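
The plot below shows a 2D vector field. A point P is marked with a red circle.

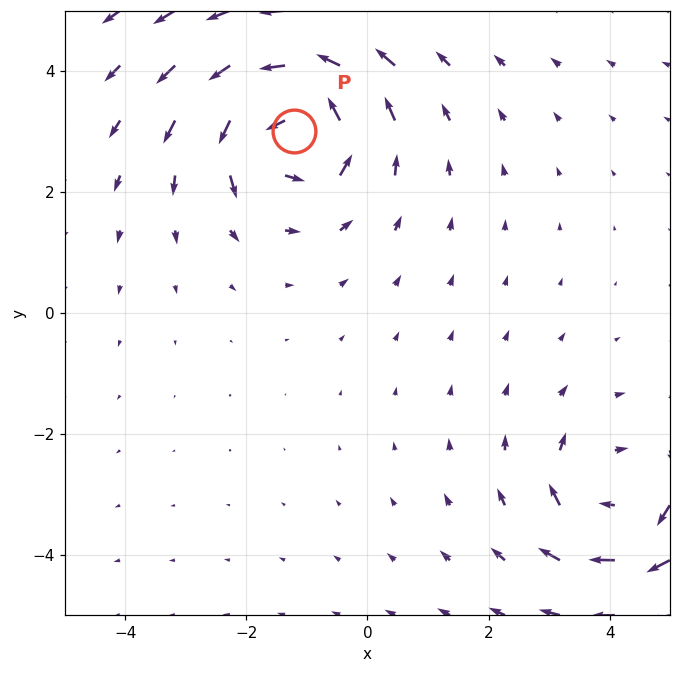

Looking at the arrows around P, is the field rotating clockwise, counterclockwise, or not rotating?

counterclockwise

Near P at (-1.2, 3.0) the arrows circulate counterclockwise. The curl (z-component) there is about +6; positive curl means counterclockwise rotation.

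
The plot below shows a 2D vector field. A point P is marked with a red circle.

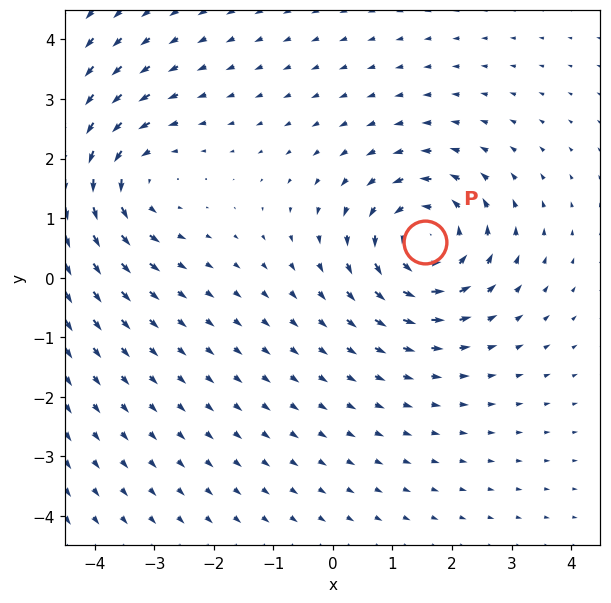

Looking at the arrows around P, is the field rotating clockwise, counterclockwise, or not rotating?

Near P at (1.6, 0.6) the arrows circulate counterclockwise. The curl (z-component) there is about +6; positive curl means counterclockwise rotation.

counterclockwise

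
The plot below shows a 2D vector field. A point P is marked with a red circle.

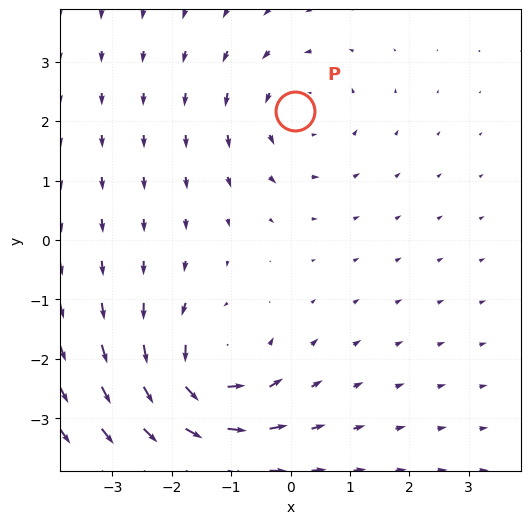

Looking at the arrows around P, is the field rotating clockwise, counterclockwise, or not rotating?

Near P at (0.1, 2.2) the arrows circulate counterclockwise. The curl (z-component) there is about +3; positive curl means counterclockwise rotation.

counterclockwise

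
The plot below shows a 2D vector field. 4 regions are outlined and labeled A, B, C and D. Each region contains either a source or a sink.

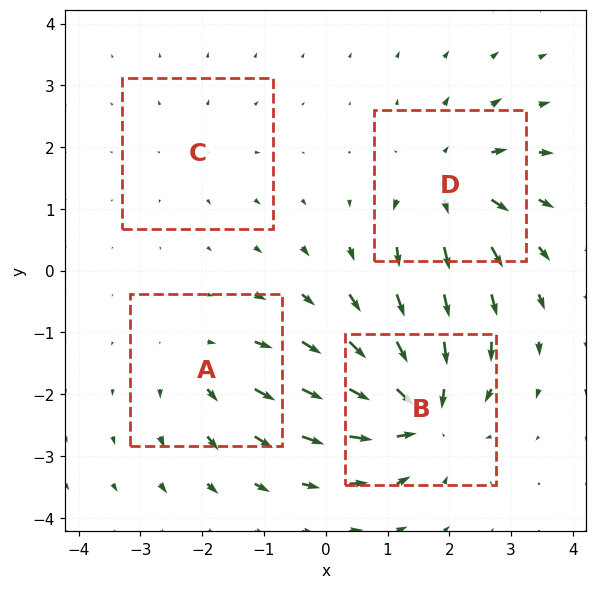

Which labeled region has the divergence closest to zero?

Divergence at each region's feature centre — A: about +4, B: about -7, C: about +2, D: about +6. Region C is closest to zero.

C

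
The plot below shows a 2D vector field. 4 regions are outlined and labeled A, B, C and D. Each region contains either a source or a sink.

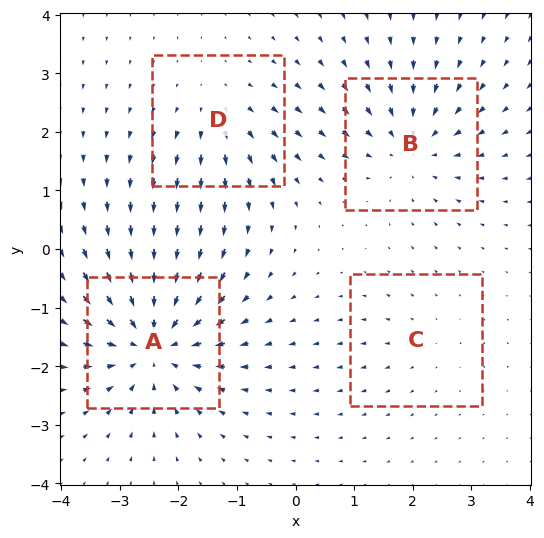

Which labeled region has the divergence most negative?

A

Divergence at each region's feature centre — A: about -7, B: about -5, C: about +2, D: about +3. Region A is most negative.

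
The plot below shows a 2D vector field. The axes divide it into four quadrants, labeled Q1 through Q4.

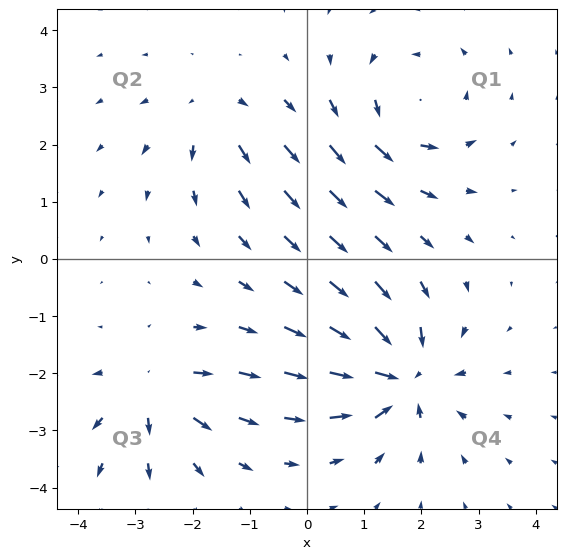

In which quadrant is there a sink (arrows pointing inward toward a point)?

The sink sits at approximately (1.6, -2.1), which lies in quadrant Q4. The divergence there is about -6, negative as expected for a sink.

Q4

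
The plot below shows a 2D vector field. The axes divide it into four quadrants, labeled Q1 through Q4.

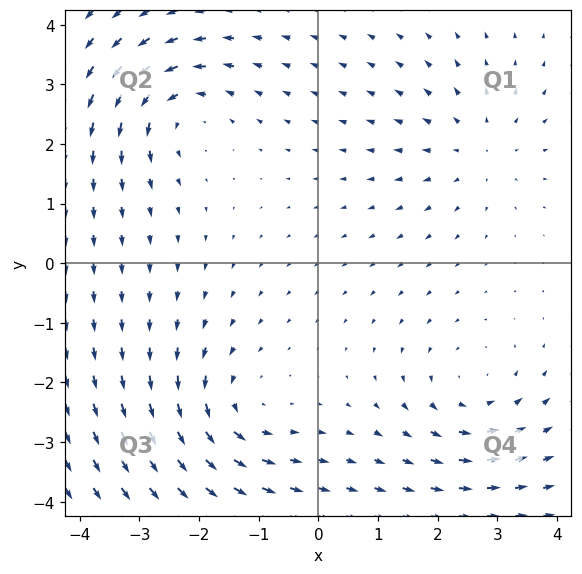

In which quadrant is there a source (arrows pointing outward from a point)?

The source sits at approximately (2.7, 1.9), which lies in quadrant Q1. The divergence there is about +3, positive as expected for a source.

Q1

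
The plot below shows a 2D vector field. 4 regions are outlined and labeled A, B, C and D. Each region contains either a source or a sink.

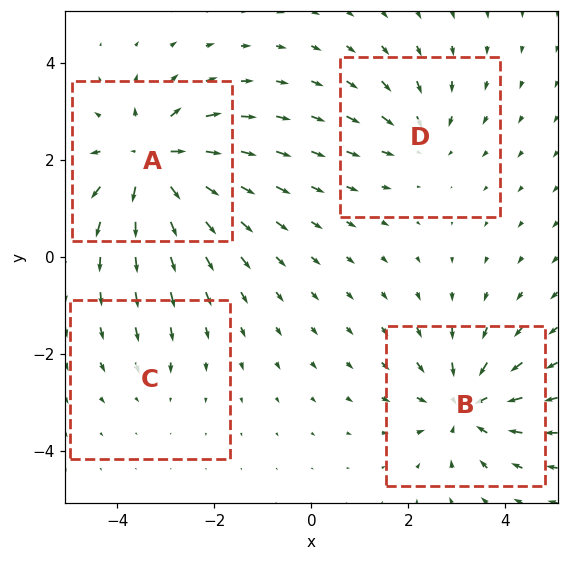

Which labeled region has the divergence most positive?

A

Divergence at each region's feature centre — A: about +7, B: about -6, C: about -2, D: about -4. Region A is most positive.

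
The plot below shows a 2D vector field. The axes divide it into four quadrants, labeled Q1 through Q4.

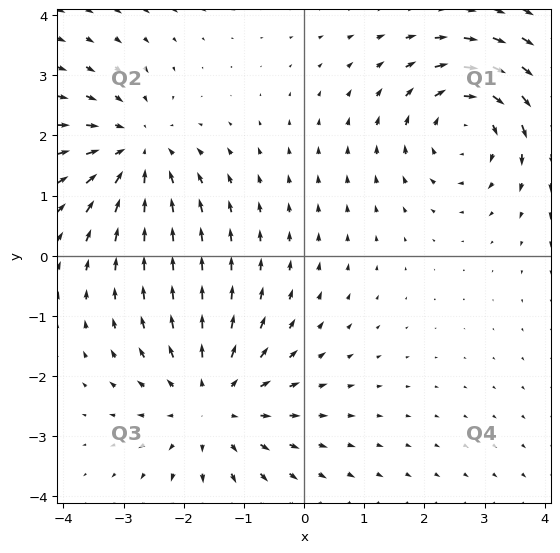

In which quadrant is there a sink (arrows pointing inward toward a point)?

The sink sits at approximately (-2.8, 1.7), which lies in quadrant Q2. The divergence there is about -4, negative as expected for a sink.

Q2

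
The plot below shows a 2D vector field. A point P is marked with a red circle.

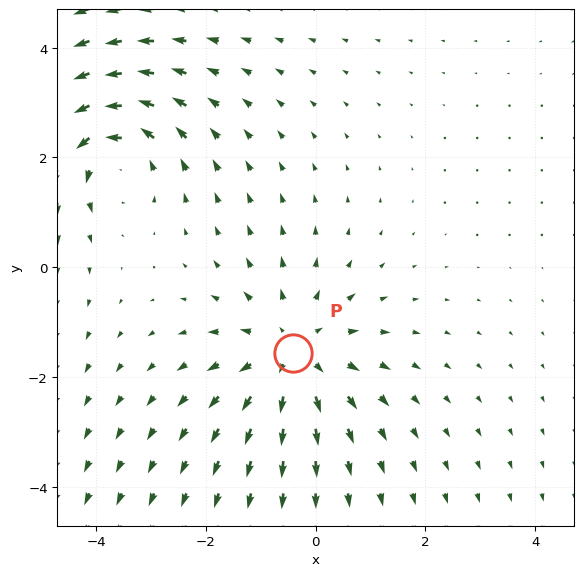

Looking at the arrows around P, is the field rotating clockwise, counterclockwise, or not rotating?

Near P at (-0.4, -1.6) the arrows show no circulation. The curl there is ≈0.

not rotating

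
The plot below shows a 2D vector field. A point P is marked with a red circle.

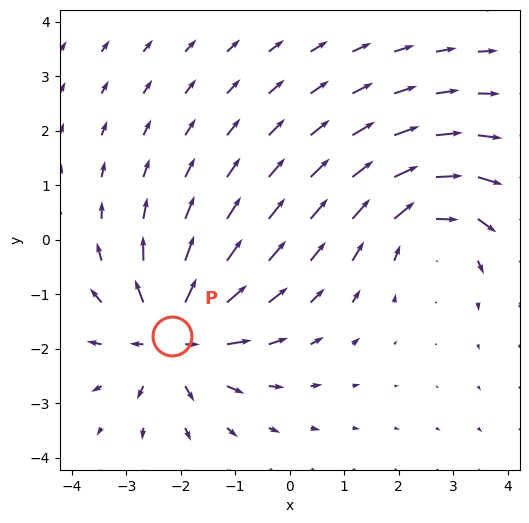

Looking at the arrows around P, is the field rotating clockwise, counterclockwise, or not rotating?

not rotating

Near P at (-2.2, -1.8) the arrows show no circulation. The curl there is ≈0.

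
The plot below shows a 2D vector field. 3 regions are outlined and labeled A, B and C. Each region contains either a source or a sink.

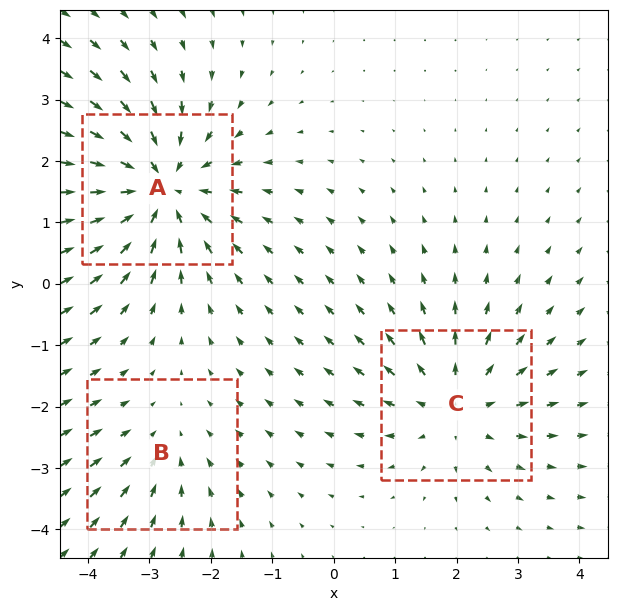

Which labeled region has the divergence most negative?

A

Divergence at each region's feature centre — A: about -4, B: about -2, C: about +3. Region A is most negative.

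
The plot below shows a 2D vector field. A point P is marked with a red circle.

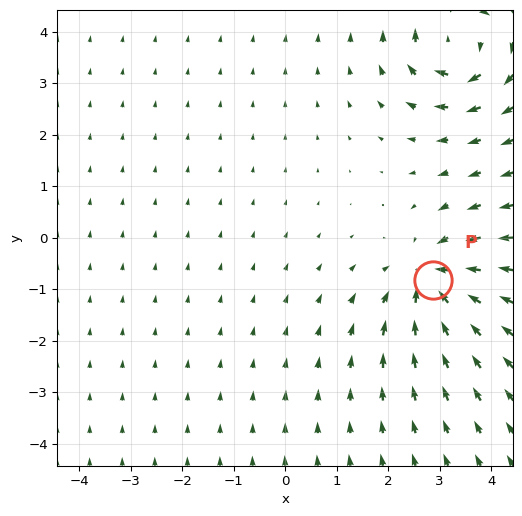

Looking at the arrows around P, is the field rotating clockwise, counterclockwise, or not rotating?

not rotating

Near P at (2.9, -0.8) the arrows show no circulation. The curl there is ≈0.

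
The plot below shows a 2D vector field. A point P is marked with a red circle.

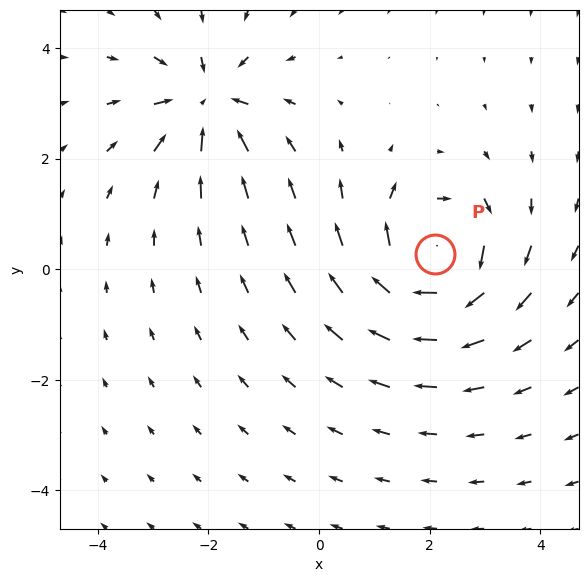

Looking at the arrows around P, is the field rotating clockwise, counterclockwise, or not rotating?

clockwise

Near P at (2.1, 0.3) the arrows circulate clockwise. The curl (z-component) there is about -7; negative curl means clockwise rotation.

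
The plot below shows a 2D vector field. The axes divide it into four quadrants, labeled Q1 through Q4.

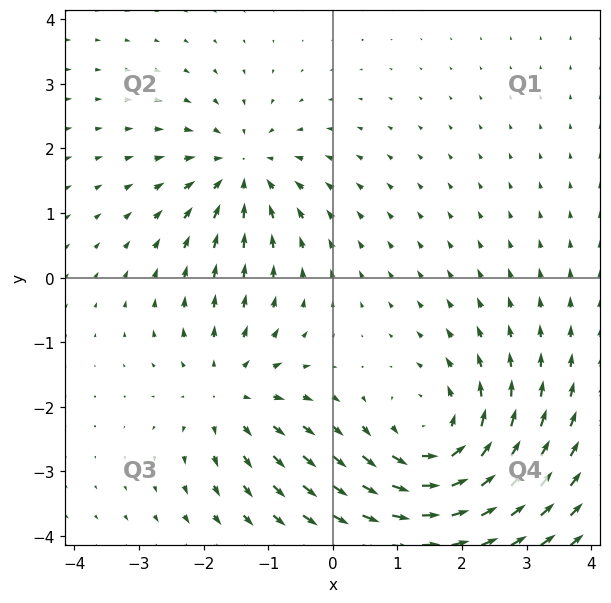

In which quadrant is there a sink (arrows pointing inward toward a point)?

Q2

The sink sits at approximately (-1.4, 1.7), which lies in quadrant Q2. The divergence there is about -3, negative as expected for a sink.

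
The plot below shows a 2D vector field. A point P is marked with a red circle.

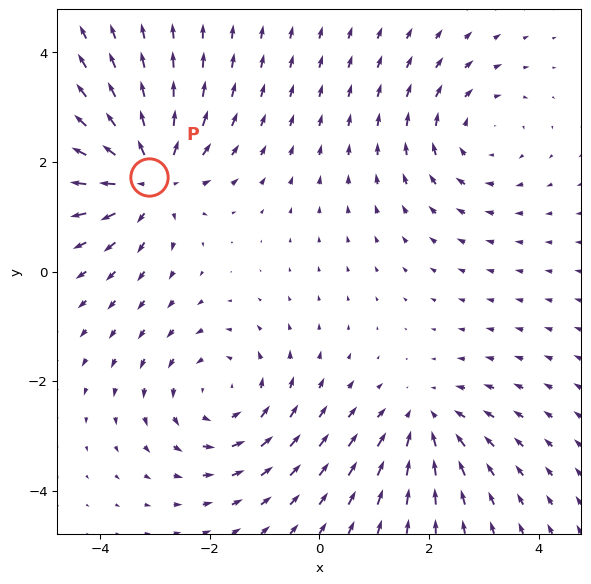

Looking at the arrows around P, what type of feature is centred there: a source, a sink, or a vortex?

At P (-3.1, 1.7) the arrows spread outward. Divergence about +5, curl ≈0 — positive divergence with near-zero curl is a source.

source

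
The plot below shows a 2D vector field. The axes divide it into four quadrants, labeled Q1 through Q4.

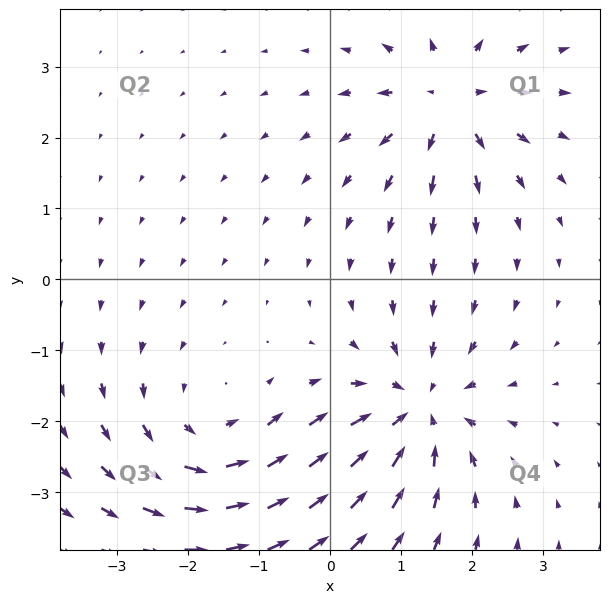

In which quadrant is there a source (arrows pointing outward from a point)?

Q1

The source sits at approximately (1.7, 2.5), which lies in quadrant Q1. The divergence there is about +4, positive as expected for a source.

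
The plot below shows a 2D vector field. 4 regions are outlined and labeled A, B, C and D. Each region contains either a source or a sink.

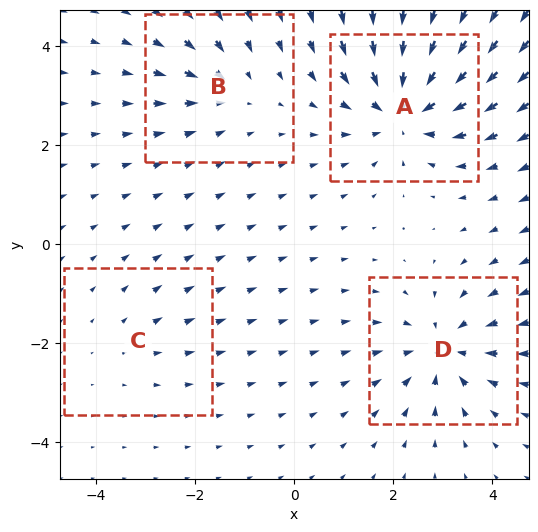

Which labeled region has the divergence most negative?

A

Divergence at each region's feature centre — A: about -6, B: about -3, C: about +2, D: about -5. Region A is most negative.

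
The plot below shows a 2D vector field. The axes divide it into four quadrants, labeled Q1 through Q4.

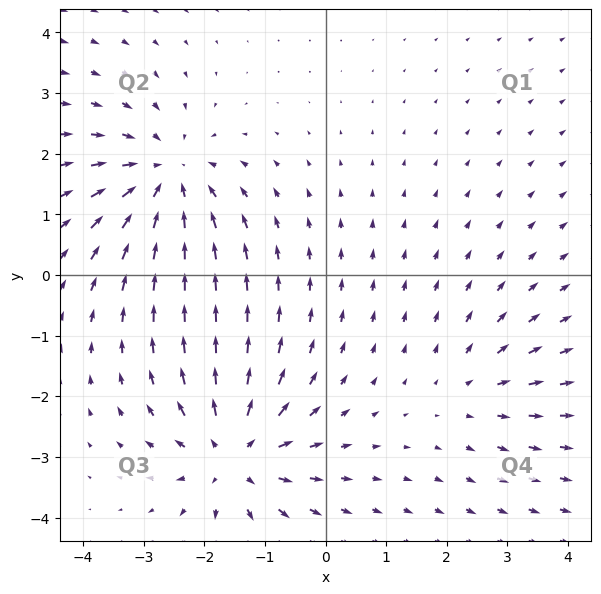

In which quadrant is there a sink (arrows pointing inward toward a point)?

The sink sits at approximately (-2.6, 1.6), which lies in quadrant Q2. The divergence there is about -5, negative as expected for a sink.

Q2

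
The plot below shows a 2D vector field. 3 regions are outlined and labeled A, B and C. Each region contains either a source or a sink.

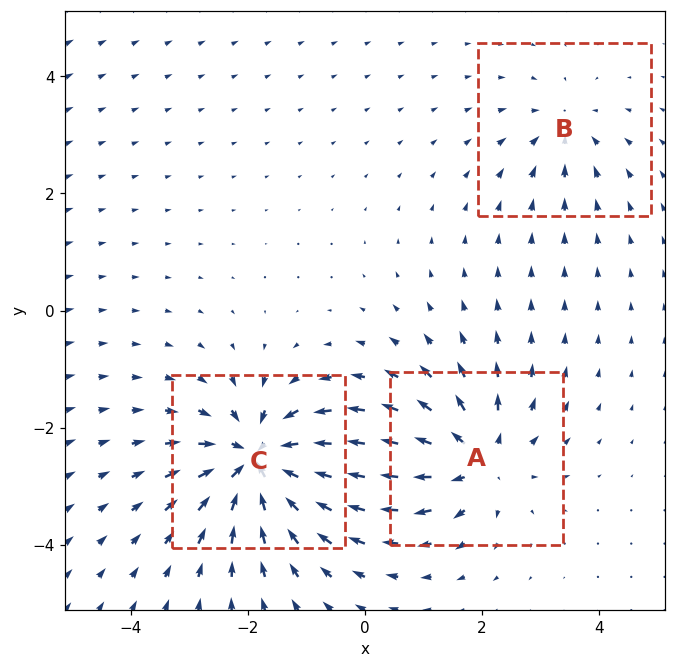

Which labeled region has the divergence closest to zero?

Divergence at each region's feature centre — A: about +4, B: about -2, C: about -6. Region B is closest to zero.

B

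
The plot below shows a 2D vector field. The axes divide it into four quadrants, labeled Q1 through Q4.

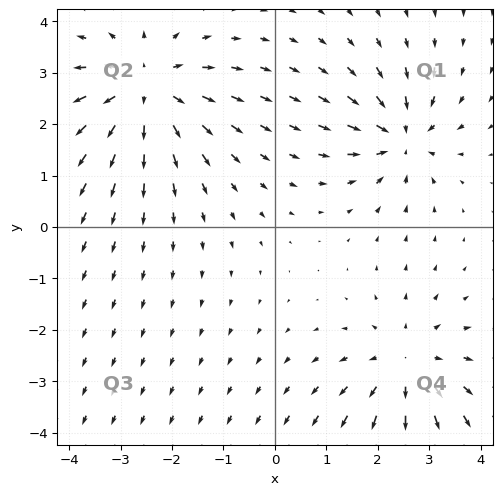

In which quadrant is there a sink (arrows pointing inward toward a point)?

The sink sits at approximately (2.5, 1.7), which lies in quadrant Q1. The divergence there is about -4, negative as expected for a sink.

Q1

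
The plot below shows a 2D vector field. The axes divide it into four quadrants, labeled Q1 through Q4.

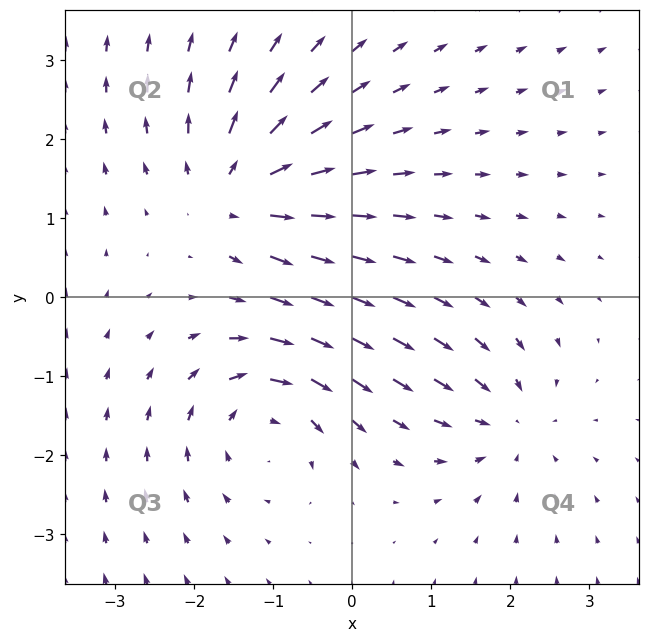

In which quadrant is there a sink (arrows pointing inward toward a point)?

The sink sits at approximately (2.0, -1.6), which lies in quadrant Q4. The divergence there is about -3, negative as expected for a sink.

Q4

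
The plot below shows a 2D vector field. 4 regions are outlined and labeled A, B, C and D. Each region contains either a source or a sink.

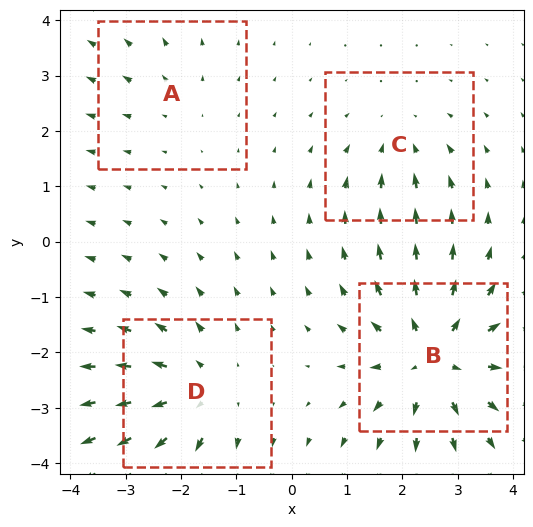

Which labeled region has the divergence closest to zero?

A

Divergence at each region's feature centre — A: about +2, B: about +6, C: about -3, D: about +4. Region A is closest to zero.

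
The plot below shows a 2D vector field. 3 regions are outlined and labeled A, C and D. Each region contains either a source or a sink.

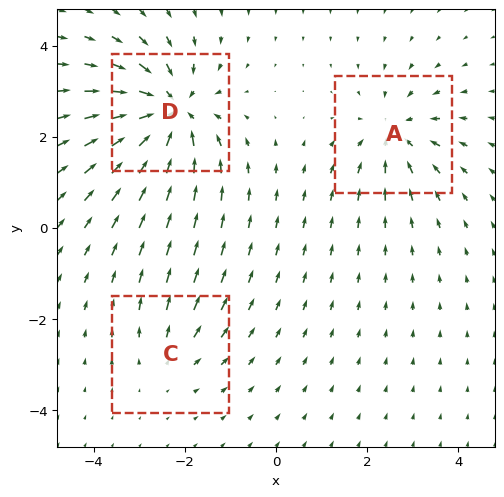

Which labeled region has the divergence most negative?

D

Divergence at each region's feature centre — A: about -4, C: about +2, D: about -6. Region D is most negative.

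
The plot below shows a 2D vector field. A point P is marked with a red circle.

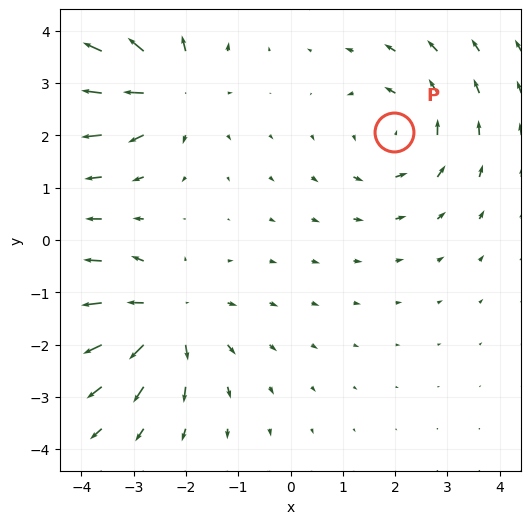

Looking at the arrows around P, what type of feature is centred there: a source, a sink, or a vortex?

At P (2.0, 2.1) the arrows circulate counterclockwise. Divergence ≈0, curl about +3 — near-zero divergence with nonzero curl is a vortex.

vortex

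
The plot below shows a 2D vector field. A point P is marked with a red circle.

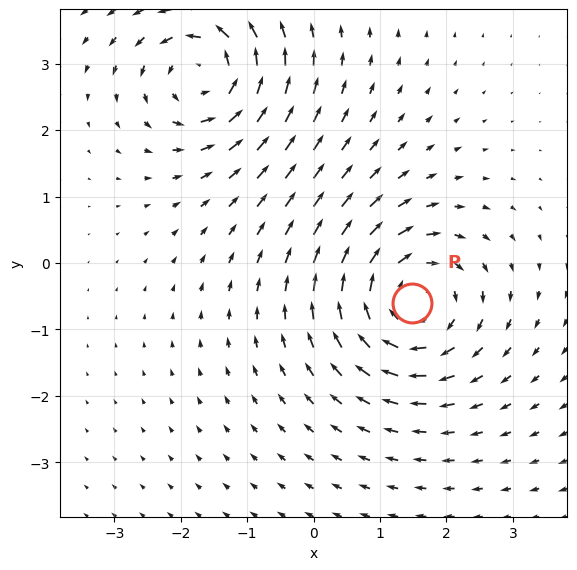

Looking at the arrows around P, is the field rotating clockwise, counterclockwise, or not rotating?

clockwise

Near P at (1.5, -0.6) the arrows circulate clockwise. The curl (z-component) there is about -6; negative curl means clockwise rotation.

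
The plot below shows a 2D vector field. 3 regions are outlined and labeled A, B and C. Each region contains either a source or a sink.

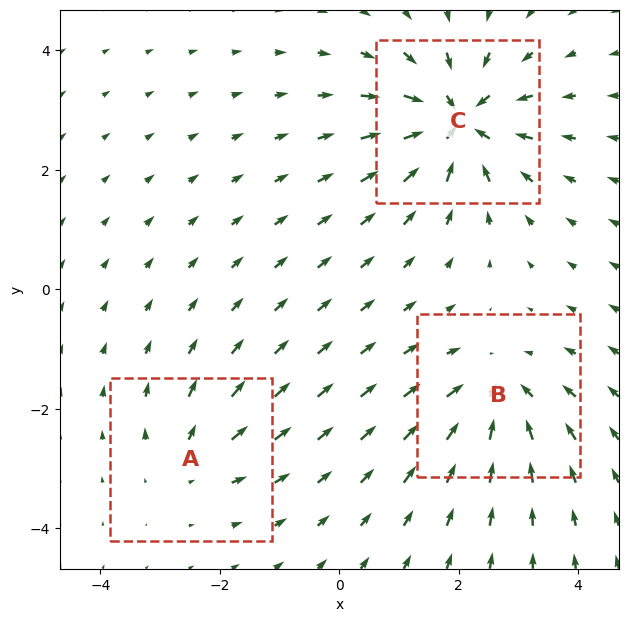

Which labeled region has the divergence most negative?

Divergence at each region's feature centre — A: about +3, B: about -4, C: about -6. Region C is most negative.

C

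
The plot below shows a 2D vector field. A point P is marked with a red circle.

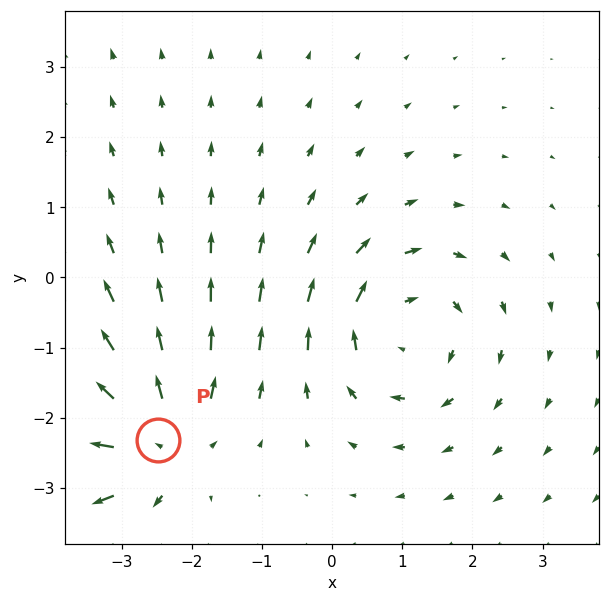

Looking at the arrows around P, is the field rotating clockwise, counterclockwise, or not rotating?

Near P at (-2.5, -2.3) the arrows show no circulation. The curl there is ≈0.

not rotating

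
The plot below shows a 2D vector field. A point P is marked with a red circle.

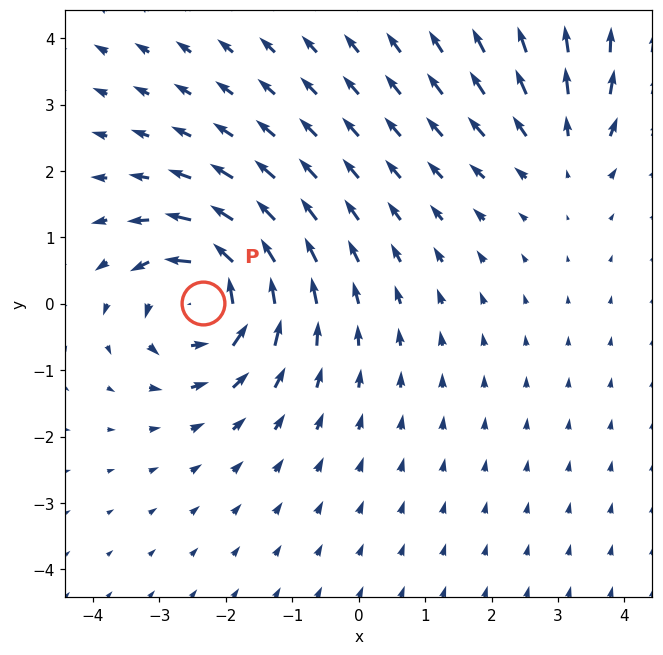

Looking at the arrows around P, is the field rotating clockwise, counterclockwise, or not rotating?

counterclockwise

Near P at (-2.3, 0.0) the arrows circulate counterclockwise. The curl (z-component) there is about +5; positive curl means counterclockwise rotation.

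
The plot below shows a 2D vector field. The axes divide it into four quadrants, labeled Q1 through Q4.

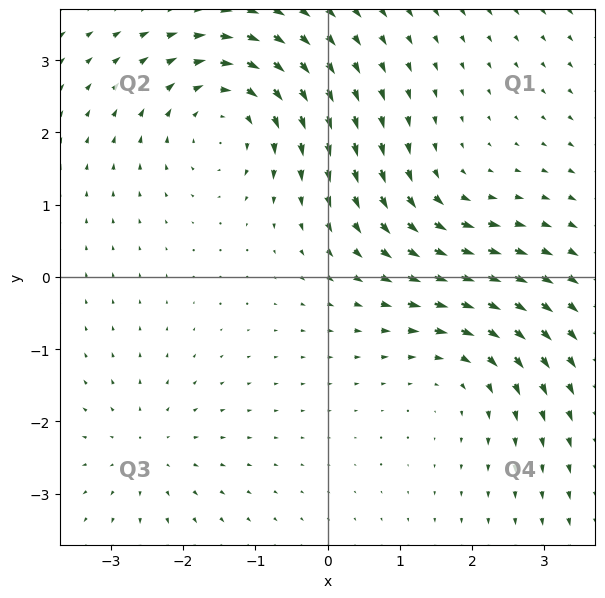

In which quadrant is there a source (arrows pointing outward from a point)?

Q3

The source sits at approximately (-2.5, -2.4), which lies in quadrant Q3. The divergence there is about +3, positive as expected for a source.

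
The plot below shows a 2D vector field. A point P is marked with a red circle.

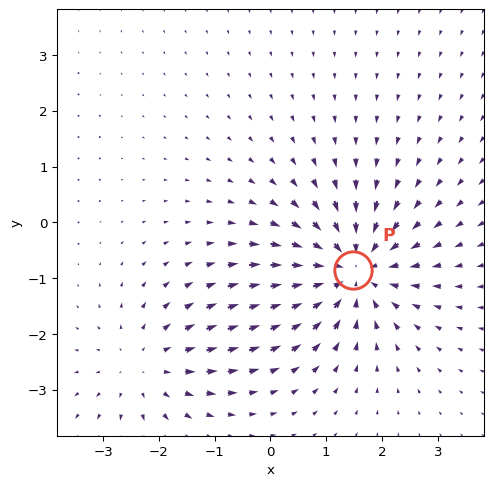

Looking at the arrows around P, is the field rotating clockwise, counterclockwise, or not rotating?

not rotating

Near P at (1.5, -0.9) the arrows show no circulation. The curl there is ≈0.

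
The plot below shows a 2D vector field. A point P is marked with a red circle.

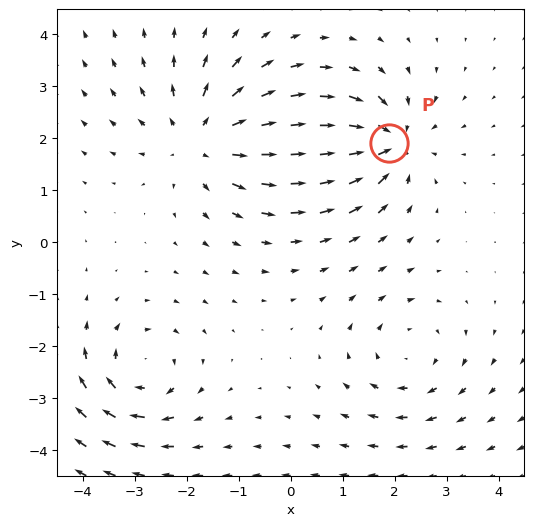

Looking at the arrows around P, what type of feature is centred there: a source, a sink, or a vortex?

sink

At P (1.9, 1.9) the arrows converge inward. Divergence about -6, curl ≈0 — negative divergence with near-zero curl is a sink.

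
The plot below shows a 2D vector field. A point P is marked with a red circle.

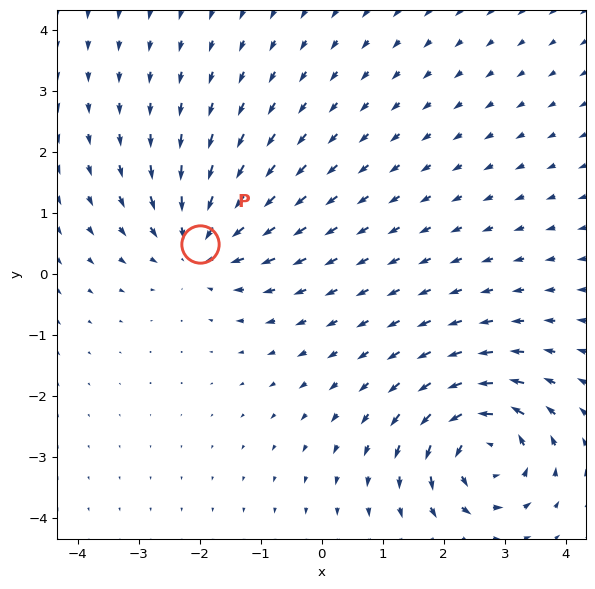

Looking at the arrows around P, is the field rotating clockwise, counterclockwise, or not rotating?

not rotating

Near P at (-2.0, 0.5) the arrows show no circulation. The curl there is ≈0.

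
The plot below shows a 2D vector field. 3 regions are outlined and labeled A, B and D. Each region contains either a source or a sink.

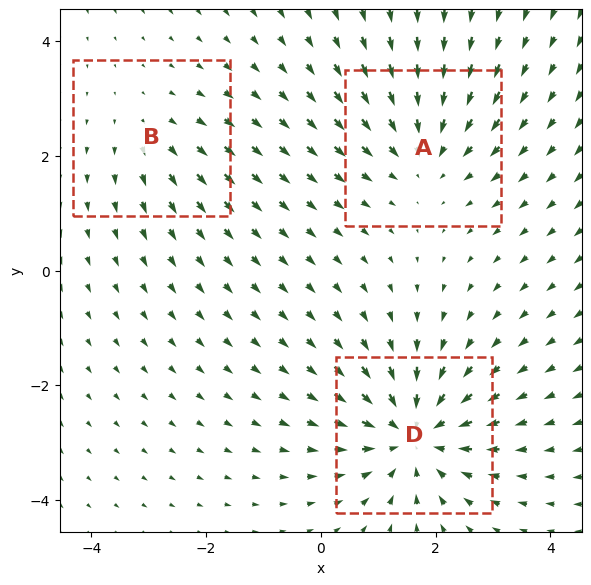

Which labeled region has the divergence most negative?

Divergence at each region's feature centre — A: about -3, B: about +2, D: about -5. Region D is most negative.

D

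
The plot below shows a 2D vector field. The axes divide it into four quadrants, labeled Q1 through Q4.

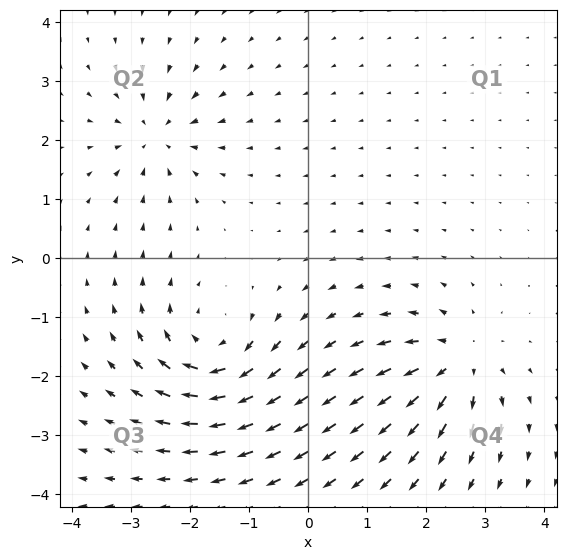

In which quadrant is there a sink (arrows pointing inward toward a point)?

Q2

The sink sits at approximately (-2.6, 2.1), which lies in quadrant Q2. The divergence there is about -4, negative as expected for a sink.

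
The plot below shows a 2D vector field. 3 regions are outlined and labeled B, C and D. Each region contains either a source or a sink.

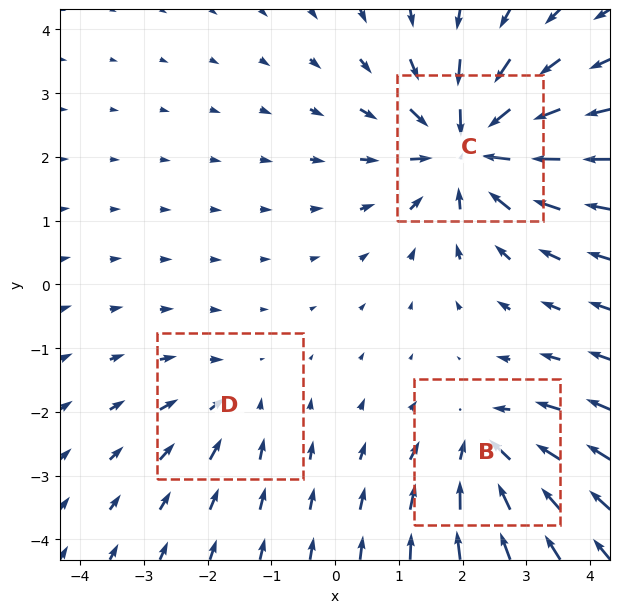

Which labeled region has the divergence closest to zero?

Divergence at each region's feature centre — B: about -4, C: about -6, D: about -2. Region D is closest to zero.

D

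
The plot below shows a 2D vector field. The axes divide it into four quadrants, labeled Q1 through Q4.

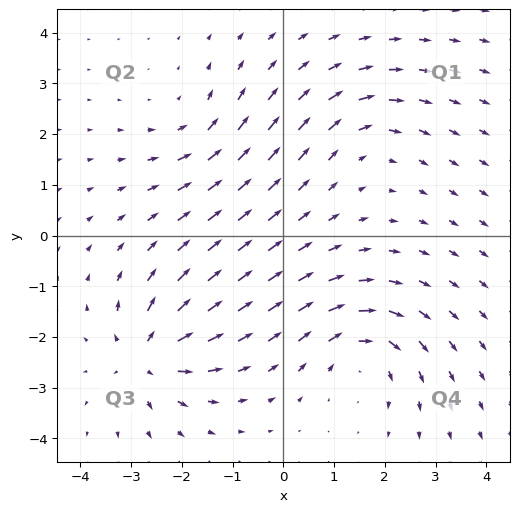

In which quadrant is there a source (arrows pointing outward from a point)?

Q3

The source sits at approximately (-2.7, -2.4), which lies in quadrant Q3. The divergence there is about +5, positive as expected for a source.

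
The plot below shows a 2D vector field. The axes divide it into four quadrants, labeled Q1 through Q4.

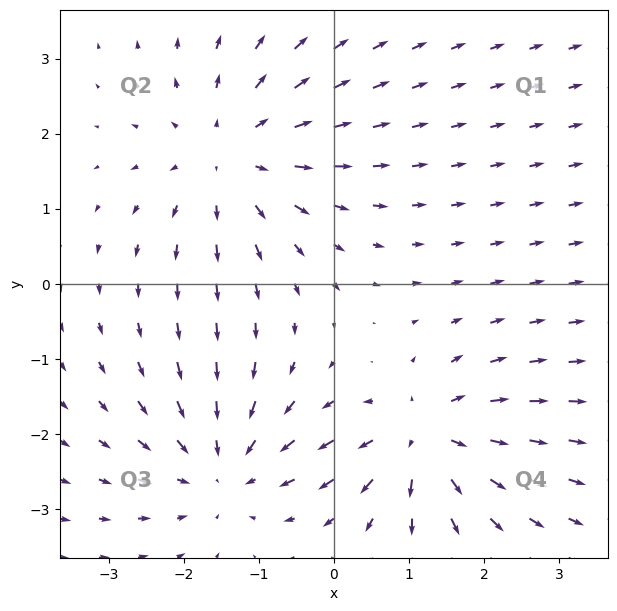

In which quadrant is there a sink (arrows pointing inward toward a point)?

Q3

The sink sits at approximately (-1.5, -2.5), which lies in quadrant Q3. The divergence there is about -4, negative as expected for a sink.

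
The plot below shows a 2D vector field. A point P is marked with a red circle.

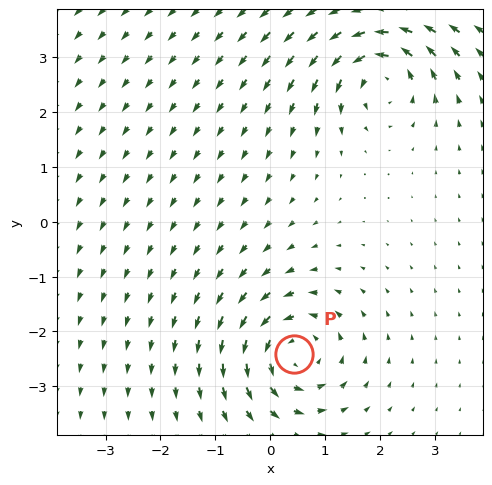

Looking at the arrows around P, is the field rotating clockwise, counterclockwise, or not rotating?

counterclockwise

Near P at (0.4, -2.4) the arrows circulate counterclockwise. The curl (z-component) there is about +6; positive curl means counterclockwise rotation.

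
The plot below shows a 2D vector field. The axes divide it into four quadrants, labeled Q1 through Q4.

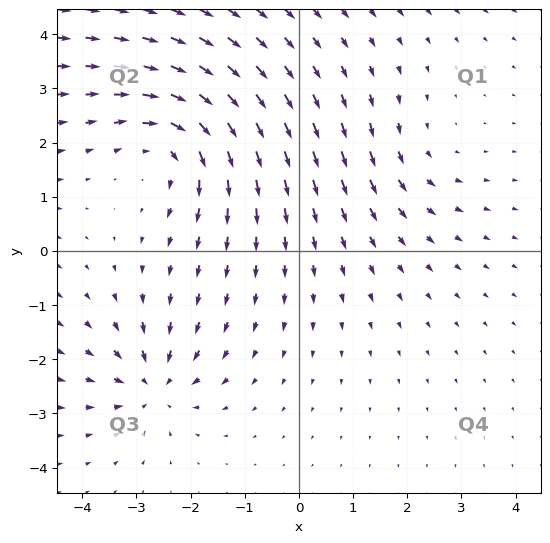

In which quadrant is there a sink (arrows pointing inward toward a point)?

Q3

The sink sits at approximately (-2.7, -2.5), which lies in quadrant Q3. The divergence there is about -5, negative as expected for a sink.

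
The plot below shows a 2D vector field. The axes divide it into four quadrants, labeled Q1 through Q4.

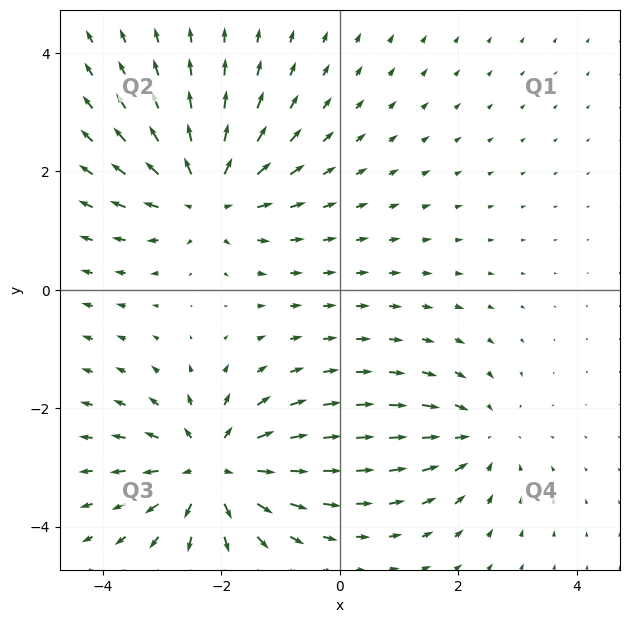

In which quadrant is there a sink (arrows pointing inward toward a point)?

Q4

The sink sits at approximately (2.3, -2.5), which lies in quadrant Q4. The divergence there is about -3, negative as expected for a sink.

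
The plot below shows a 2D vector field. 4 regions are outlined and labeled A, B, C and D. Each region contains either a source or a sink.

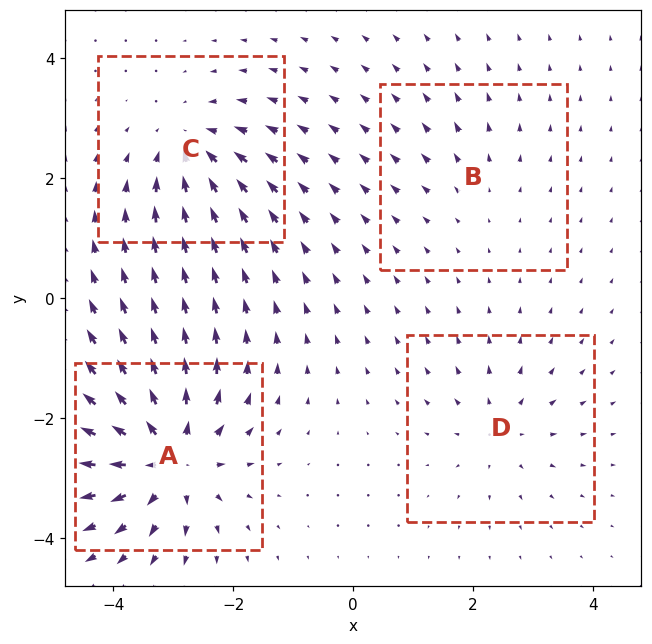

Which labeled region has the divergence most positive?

Divergence at each region's feature centre — A: about +8, B: about +2, C: about -5, D: about +4. Region A is most positive.

A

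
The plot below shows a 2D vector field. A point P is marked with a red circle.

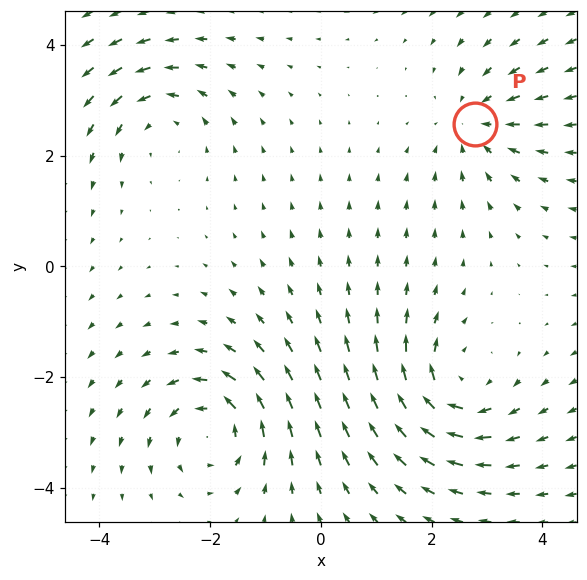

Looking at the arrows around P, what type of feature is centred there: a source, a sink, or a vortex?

At P (2.8, 2.6) the arrows converge inward. Divergence about -3, curl ≈0 — negative divergence with near-zero curl is a sink.

sink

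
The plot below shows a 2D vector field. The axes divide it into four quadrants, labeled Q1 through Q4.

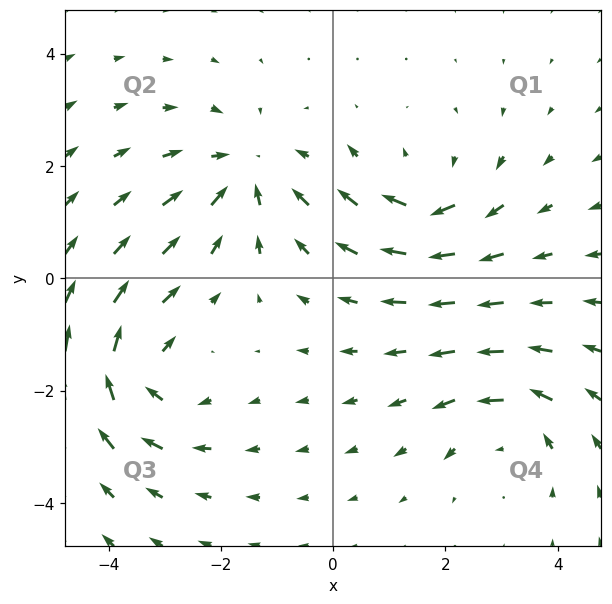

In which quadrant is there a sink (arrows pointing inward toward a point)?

The sink sits at approximately (-1.6, 1.9), which lies in quadrant Q2. The divergence there is about -5, negative as expected for a sink.

Q2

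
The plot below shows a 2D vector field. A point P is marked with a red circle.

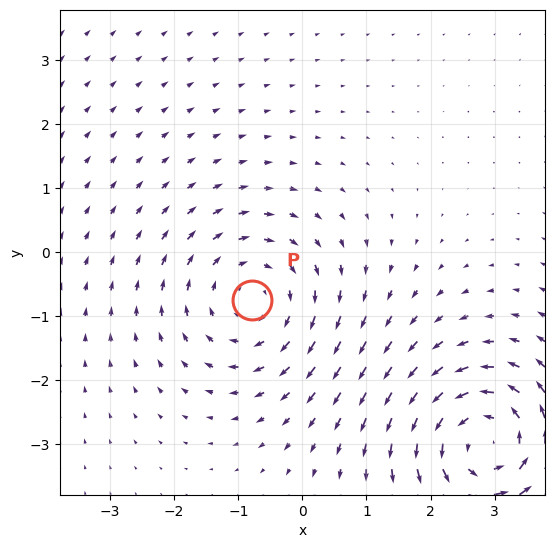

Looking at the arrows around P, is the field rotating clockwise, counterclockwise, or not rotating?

Near P at (-0.8, -0.7) the arrows circulate clockwise. The curl (z-component) there is about -2; negative curl means clockwise rotation.

clockwise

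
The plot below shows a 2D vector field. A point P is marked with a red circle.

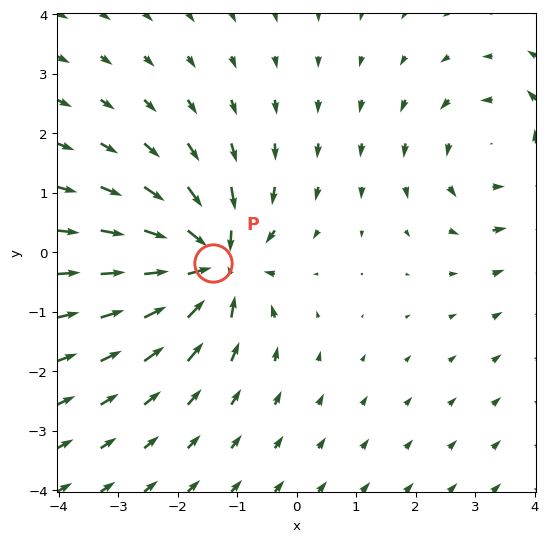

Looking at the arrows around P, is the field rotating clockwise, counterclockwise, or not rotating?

not rotating

Near P at (-1.4, -0.2) the arrows show no circulation. The curl there is ≈0.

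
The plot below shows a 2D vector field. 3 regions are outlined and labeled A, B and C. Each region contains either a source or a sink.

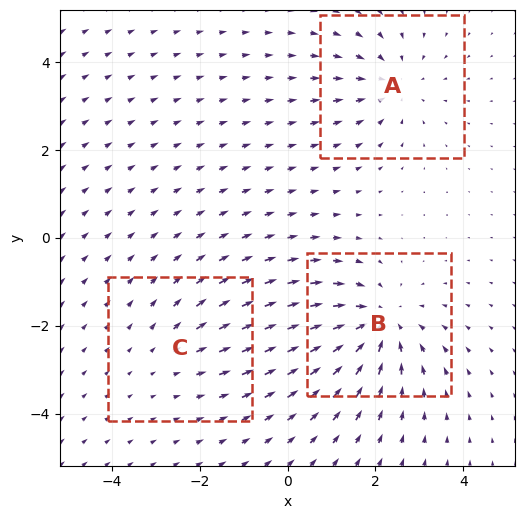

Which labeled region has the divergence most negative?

B

Divergence at each region's feature centre — A: about -3, B: about -4, C: about +2. Region B is most negative.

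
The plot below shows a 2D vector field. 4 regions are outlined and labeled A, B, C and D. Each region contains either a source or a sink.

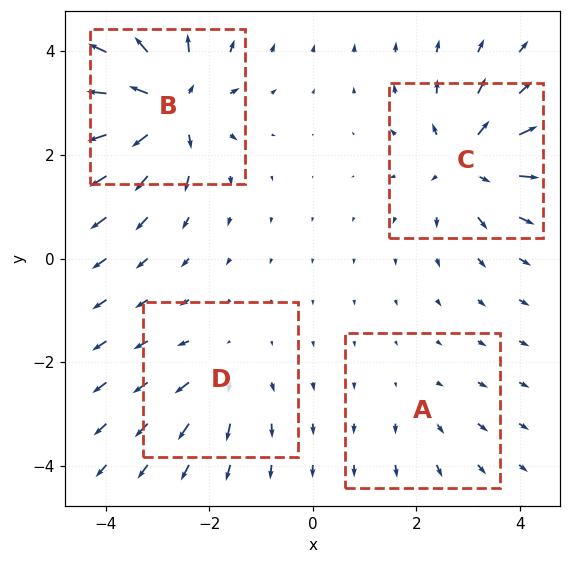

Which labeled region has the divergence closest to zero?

A

Divergence at each region's feature centre — A: about +2, B: about +8, C: about +6, D: about +4. Region A is closest to zero.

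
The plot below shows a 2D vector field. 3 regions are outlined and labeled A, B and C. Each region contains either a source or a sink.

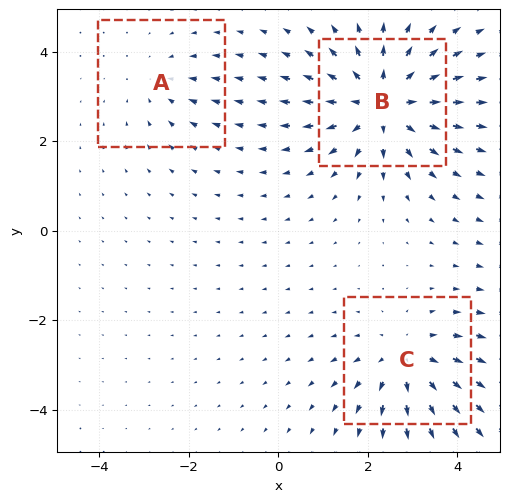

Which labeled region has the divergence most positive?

B

Divergence at each region's feature centre — A: about -2, B: about +5, C: about +3. Region B is most positive.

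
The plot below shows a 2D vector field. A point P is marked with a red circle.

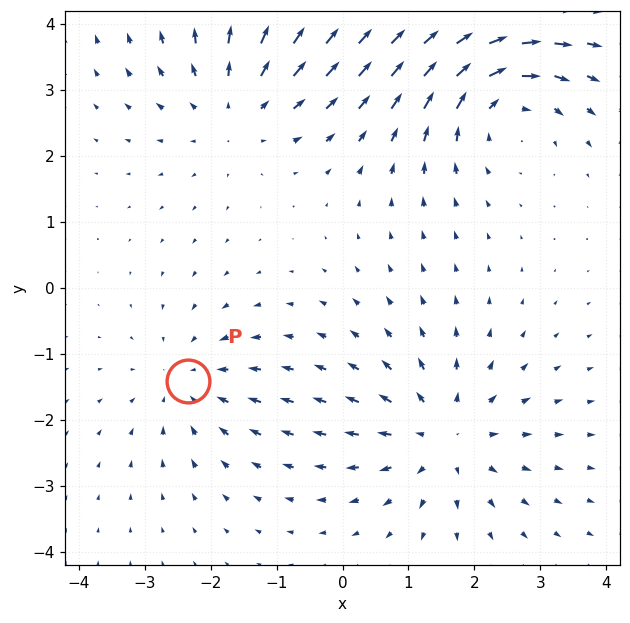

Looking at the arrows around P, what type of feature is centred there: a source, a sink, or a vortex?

sink

At P (-2.3, -1.4) the arrows converge inward. Divergence about -3, curl ≈0 — negative divergence with near-zero curl is a sink.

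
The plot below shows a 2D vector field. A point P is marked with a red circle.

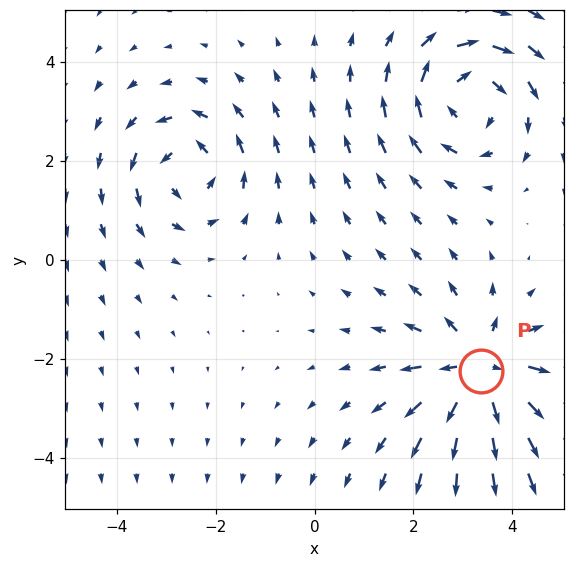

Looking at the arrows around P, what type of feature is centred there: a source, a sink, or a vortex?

source

At P (3.4, -2.3) the arrows spread outward. Divergence about +4, curl ≈0 — positive divergence with near-zero curl is a source.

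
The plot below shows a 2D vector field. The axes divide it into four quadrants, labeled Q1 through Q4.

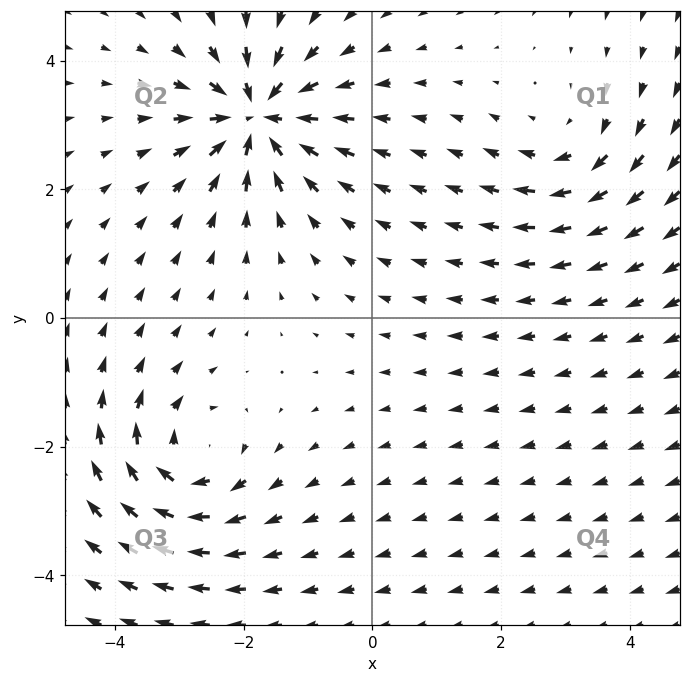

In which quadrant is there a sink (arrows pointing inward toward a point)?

Q2

The sink sits at approximately (-1.8, 3.1), which lies in quadrant Q2. The divergence there is about -6, negative as expected for a sink.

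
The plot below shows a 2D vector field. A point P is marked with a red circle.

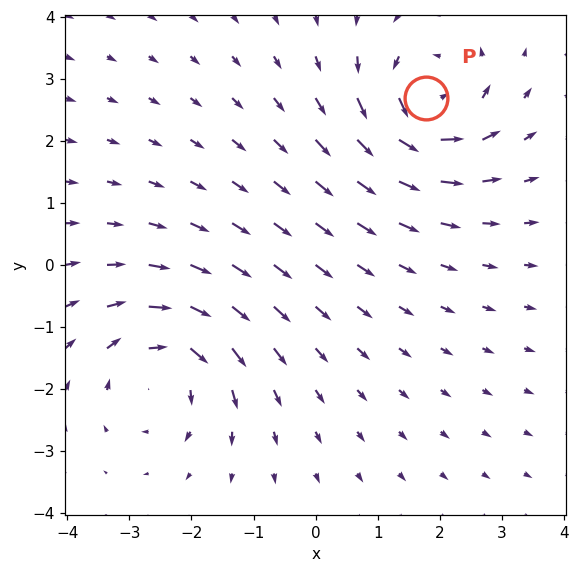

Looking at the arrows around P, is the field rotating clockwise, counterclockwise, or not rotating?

counterclockwise

Near P at (1.8, 2.7) the arrows circulate counterclockwise. The curl (z-component) there is about +6; positive curl means counterclockwise rotation.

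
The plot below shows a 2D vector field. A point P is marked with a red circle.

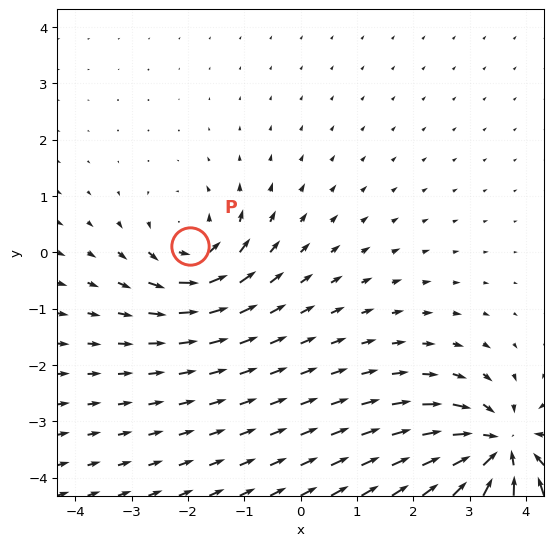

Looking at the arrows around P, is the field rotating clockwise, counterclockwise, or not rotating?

counterclockwise

Near P at (-2.0, 0.1) the arrows circulate counterclockwise. The curl (z-component) there is about +4; positive curl means counterclockwise rotation.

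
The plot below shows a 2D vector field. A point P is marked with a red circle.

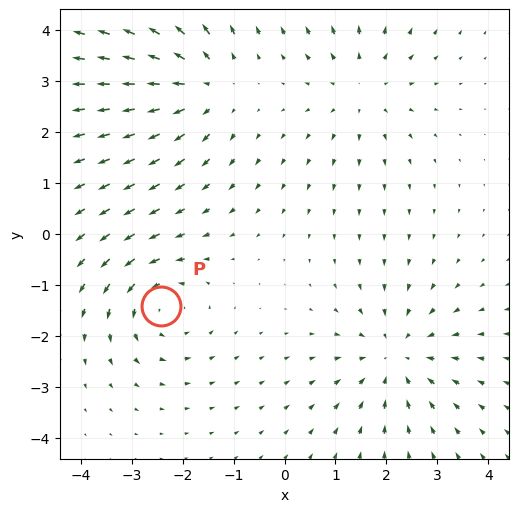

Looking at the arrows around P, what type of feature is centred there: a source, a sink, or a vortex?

At P (-2.4, -1.4) the arrows circulate counterclockwise. Divergence ≈0, curl about +5 — near-zero divergence with nonzero curl is a vortex.

vortex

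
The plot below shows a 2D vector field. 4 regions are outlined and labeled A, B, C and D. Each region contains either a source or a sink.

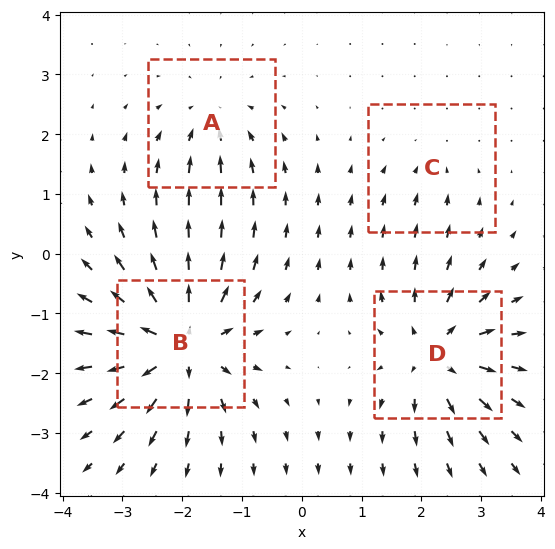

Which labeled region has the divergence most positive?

B

Divergence at each region's feature centre — A: about -4, B: about +9, C: about -2, D: about +7. Region B is most positive.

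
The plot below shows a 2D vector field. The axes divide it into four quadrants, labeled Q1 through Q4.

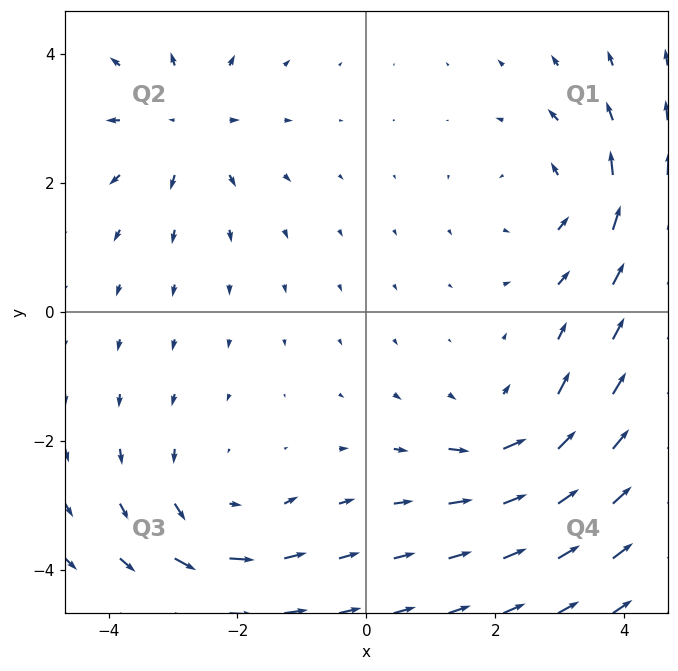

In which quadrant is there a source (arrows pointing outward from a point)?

Q2

The source sits at approximately (-2.8, 2.9), which lies in quadrant Q2. The divergence there is about +4, positive as expected for a source.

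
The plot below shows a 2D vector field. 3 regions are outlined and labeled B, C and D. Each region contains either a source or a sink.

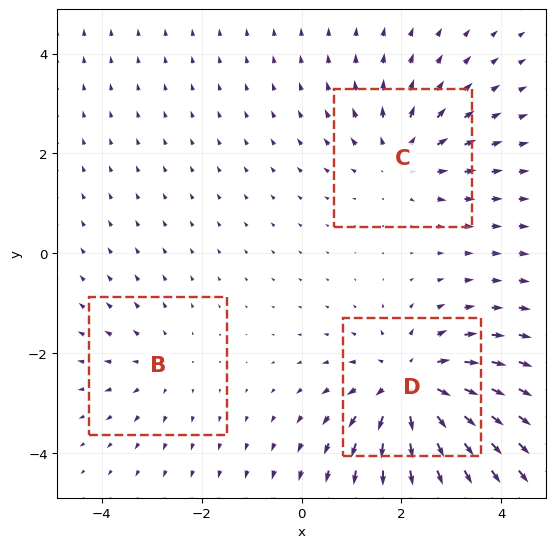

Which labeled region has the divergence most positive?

D

Divergence at each region's feature centre — B: about +2, C: about +3, D: about +5. Region D is most positive.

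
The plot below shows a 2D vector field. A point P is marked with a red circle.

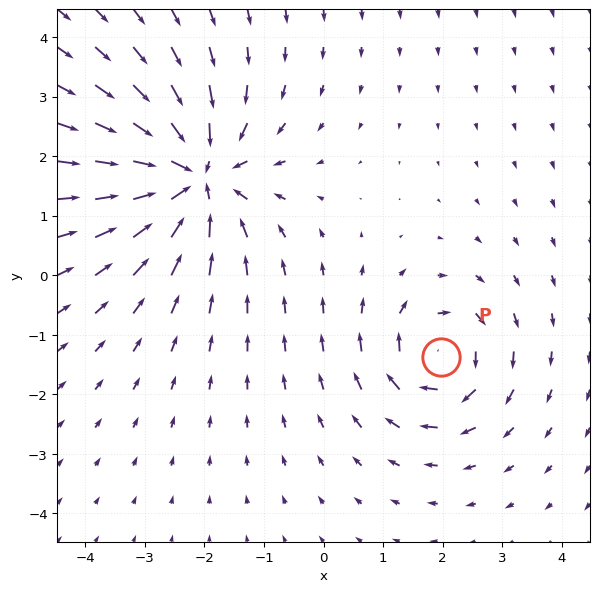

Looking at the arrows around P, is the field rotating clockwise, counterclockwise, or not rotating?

clockwise

Near P at (2.0, -1.4) the arrows circulate clockwise. The curl (z-component) there is about -4; negative curl means clockwise rotation.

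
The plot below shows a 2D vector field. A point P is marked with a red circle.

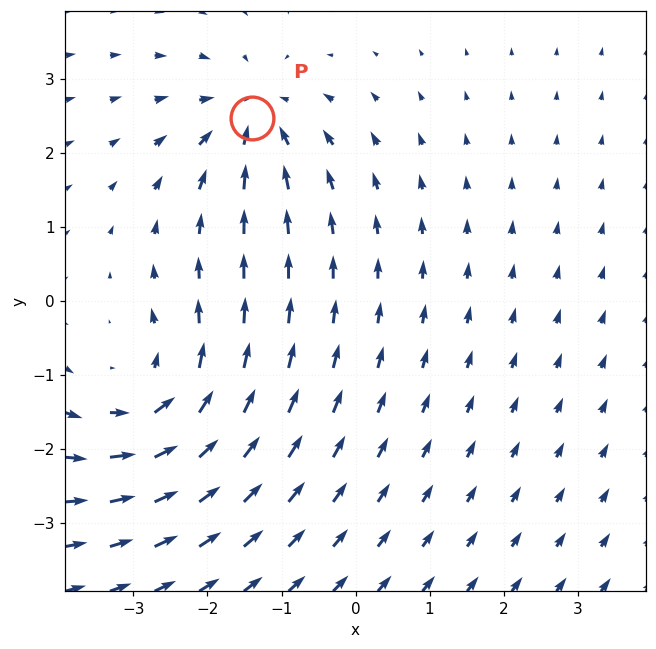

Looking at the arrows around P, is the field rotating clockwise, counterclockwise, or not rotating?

not rotating

Near P at (-1.4, 2.5) the arrows show no circulation. The curl there is ≈0.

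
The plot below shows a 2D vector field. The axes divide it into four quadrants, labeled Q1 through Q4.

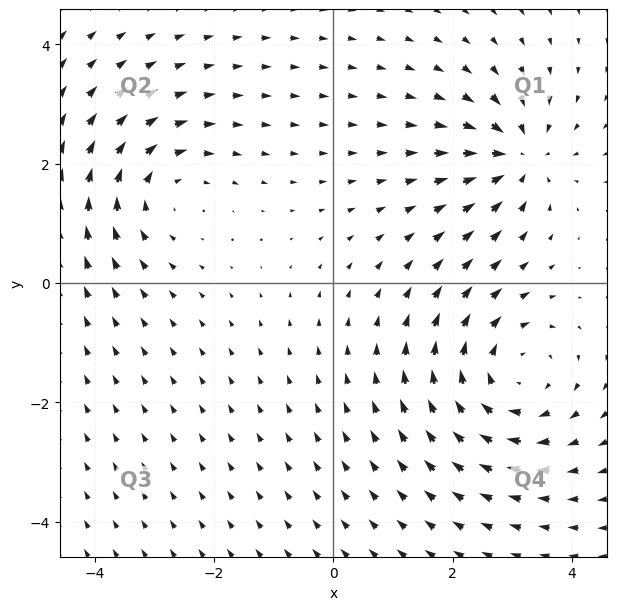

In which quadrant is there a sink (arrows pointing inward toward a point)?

The sink sits at approximately (3.1, 2.1), which lies in quadrant Q1. The divergence there is about -5, negative as expected for a sink.

Q1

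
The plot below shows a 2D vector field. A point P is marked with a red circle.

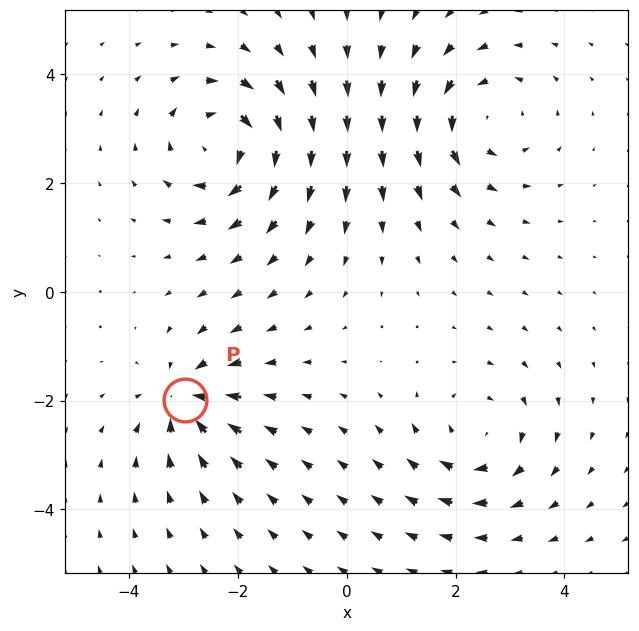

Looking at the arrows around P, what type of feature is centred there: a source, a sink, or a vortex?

sink

At P (-3.0, -2.0) the arrows converge inward. Divergence about -5, curl ≈0 — negative divergence with near-zero curl is a sink.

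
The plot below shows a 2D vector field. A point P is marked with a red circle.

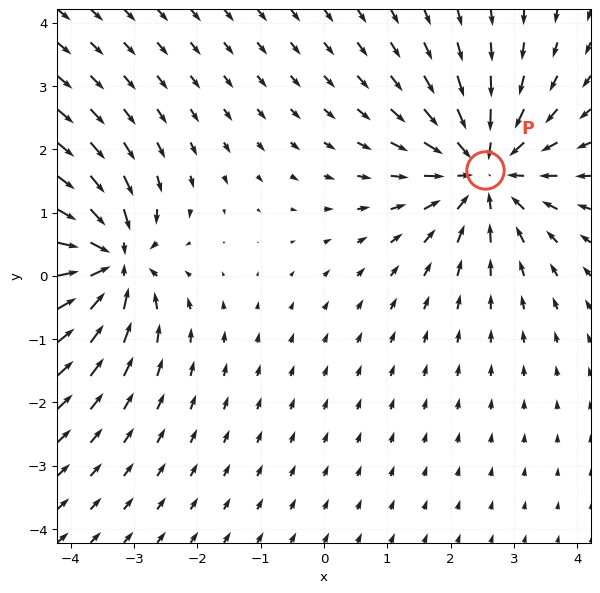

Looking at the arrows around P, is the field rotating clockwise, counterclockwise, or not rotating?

Near P at (2.5, 1.7) the arrows show no circulation. The curl there is ≈0.

not rotating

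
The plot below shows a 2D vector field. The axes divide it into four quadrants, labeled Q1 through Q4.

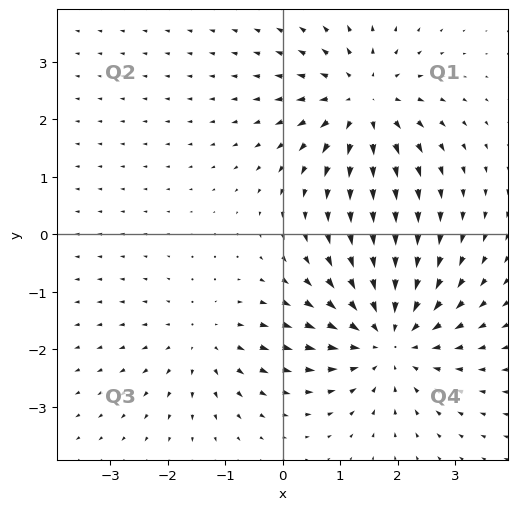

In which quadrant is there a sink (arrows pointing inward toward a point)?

Q4

The sink sits at approximately (1.8, -1.8), which lies in quadrant Q4. The divergence there is about -4, negative as expected for a sink.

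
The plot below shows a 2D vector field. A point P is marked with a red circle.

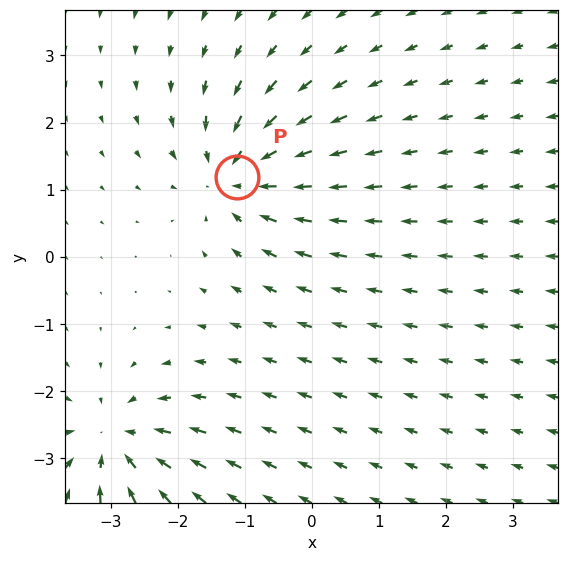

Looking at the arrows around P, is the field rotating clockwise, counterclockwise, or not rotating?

not rotating

Near P at (-1.1, 1.2) the arrows show no circulation. The curl there is ≈0.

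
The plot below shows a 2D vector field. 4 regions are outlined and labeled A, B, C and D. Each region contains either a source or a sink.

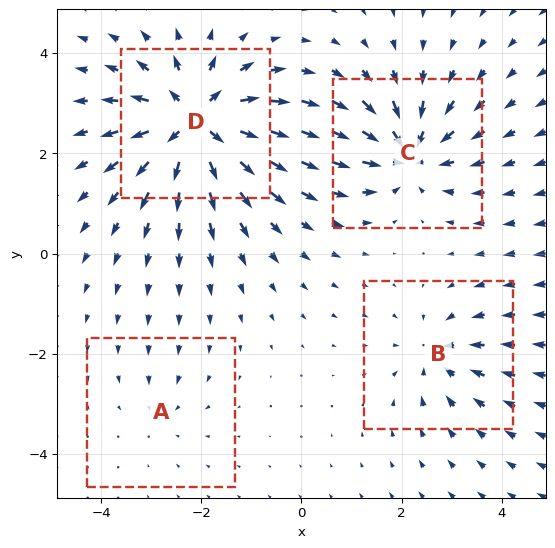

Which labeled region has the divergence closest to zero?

A

Divergence at each region's feature centre — A: about -2, B: about -4, C: about -6, D: about +8. Region A is closest to zero.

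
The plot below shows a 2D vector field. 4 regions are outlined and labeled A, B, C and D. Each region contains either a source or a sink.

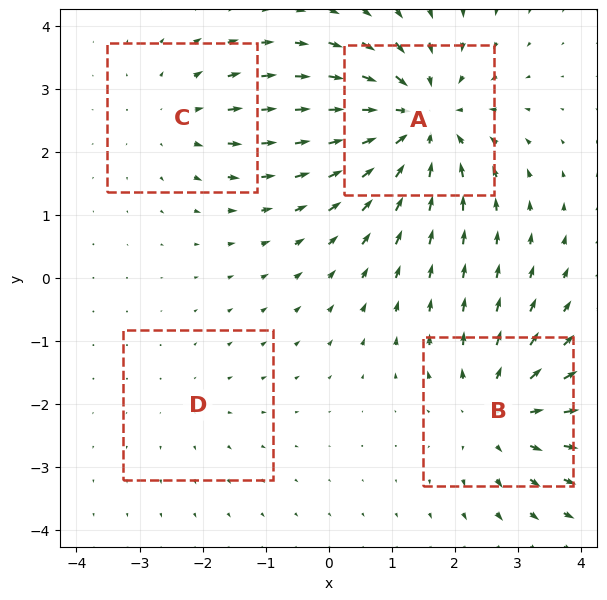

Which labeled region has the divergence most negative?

A

Divergence at each region's feature centre — A: about -7, B: about +5, C: about +3, D: about +2. Region A is most negative.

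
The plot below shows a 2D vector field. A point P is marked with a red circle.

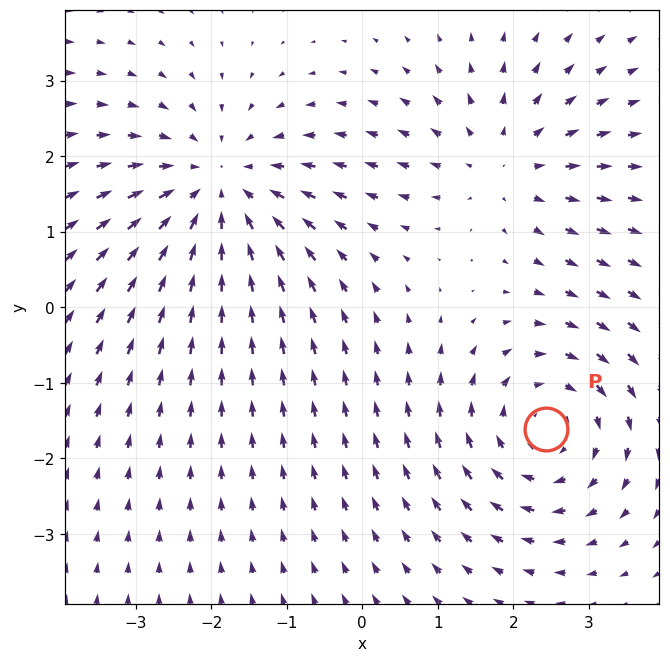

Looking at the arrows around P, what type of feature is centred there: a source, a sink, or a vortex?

vortex

At P (2.4, -1.6) the arrows circulate clockwise. Divergence ≈0, curl about -4 — near-zero divergence with nonzero curl is a vortex.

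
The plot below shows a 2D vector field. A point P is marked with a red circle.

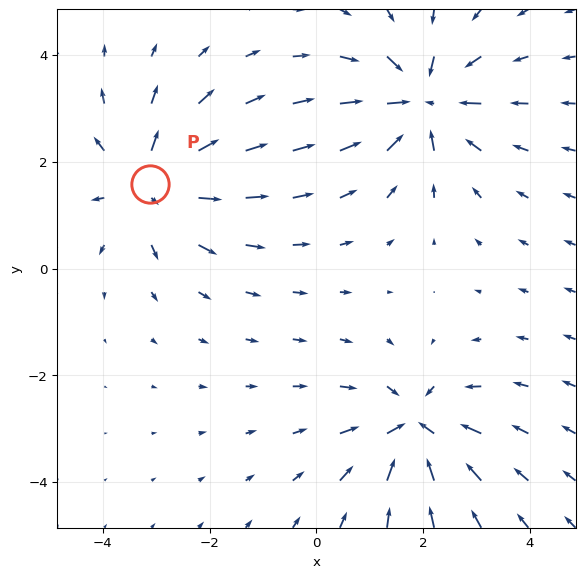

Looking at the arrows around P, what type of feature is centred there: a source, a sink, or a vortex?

source

At P (-3.1, 1.6) the arrows spread outward. Divergence about +4, curl ≈0 — positive divergence with near-zero curl is a source.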